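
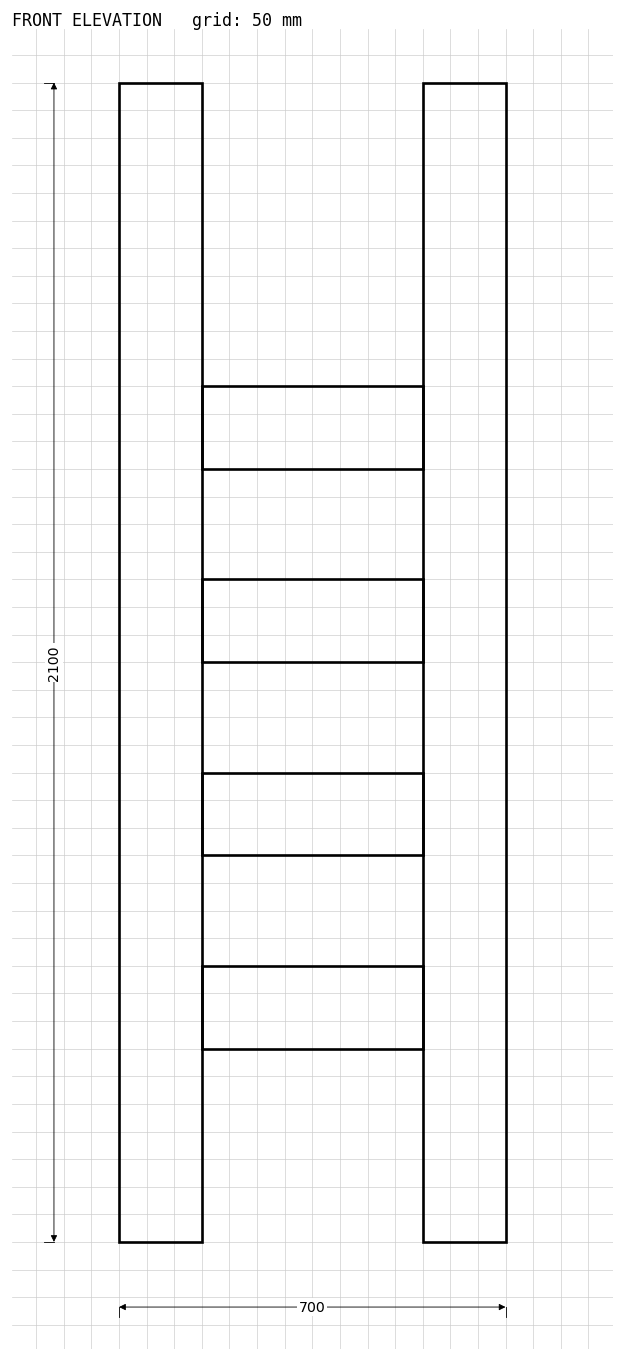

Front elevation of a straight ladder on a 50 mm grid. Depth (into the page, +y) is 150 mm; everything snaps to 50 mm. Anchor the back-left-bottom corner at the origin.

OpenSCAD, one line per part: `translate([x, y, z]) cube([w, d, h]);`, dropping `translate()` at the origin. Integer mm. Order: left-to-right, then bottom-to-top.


cube([150, 150, 2100]);
translate([150, 0, 350]) cube([400, 150, 150]);
translate([150, 0, 700]) cube([400, 150, 150]);
translate([150, 0, 1050]) cube([400, 150, 150]);
translate([150, 0, 1400]) cube([400, 150, 150]);
translate([550, 0, 0]) cube([150, 150, 2100]);


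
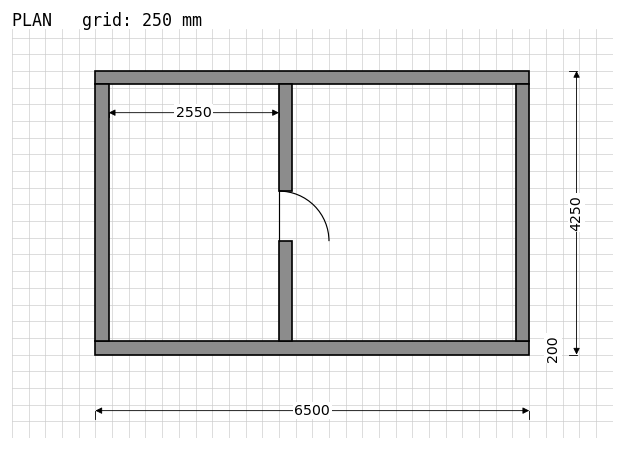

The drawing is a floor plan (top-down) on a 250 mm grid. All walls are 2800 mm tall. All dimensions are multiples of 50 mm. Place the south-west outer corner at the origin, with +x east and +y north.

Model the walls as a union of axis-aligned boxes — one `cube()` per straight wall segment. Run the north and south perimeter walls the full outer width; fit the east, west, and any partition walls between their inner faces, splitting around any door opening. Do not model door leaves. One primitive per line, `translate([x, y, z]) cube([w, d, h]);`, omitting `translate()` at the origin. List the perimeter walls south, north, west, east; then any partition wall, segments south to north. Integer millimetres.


cube([6500, 200, 2800]);
translate([0, 4050, 0]) cube([6500, 200, 2800]);
translate([0, 200, 0]) cube([200, 3850, 2800]);
translate([6300, 200, 0]) cube([200, 3850, 2800]);
translate([2750, 200, 0]) cube([200, 1500, 2800]);
translate([2750, 2450, 0]) cube([200, 1600, 2800]);


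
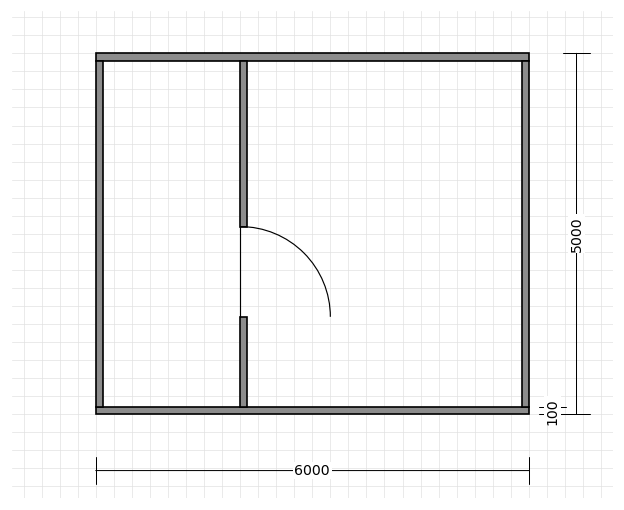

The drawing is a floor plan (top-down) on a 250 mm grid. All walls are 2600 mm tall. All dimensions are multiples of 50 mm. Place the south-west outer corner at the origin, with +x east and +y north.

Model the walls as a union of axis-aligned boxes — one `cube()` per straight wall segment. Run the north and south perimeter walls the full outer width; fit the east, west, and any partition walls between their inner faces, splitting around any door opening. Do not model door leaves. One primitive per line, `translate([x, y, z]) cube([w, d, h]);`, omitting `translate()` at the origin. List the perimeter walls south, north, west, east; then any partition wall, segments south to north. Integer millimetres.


cube([6000, 100, 2600]);
translate([0, 4900, 0]) cube([6000, 100, 2600]);
translate([0, 100, 0]) cube([100, 4800, 2600]);
translate([5900, 100, 0]) cube([100, 4800, 2600]);
translate([2000, 100, 0]) cube([100, 1250, 2600]);
translate([2000, 2600, 0]) cube([100, 2300, 2600]);


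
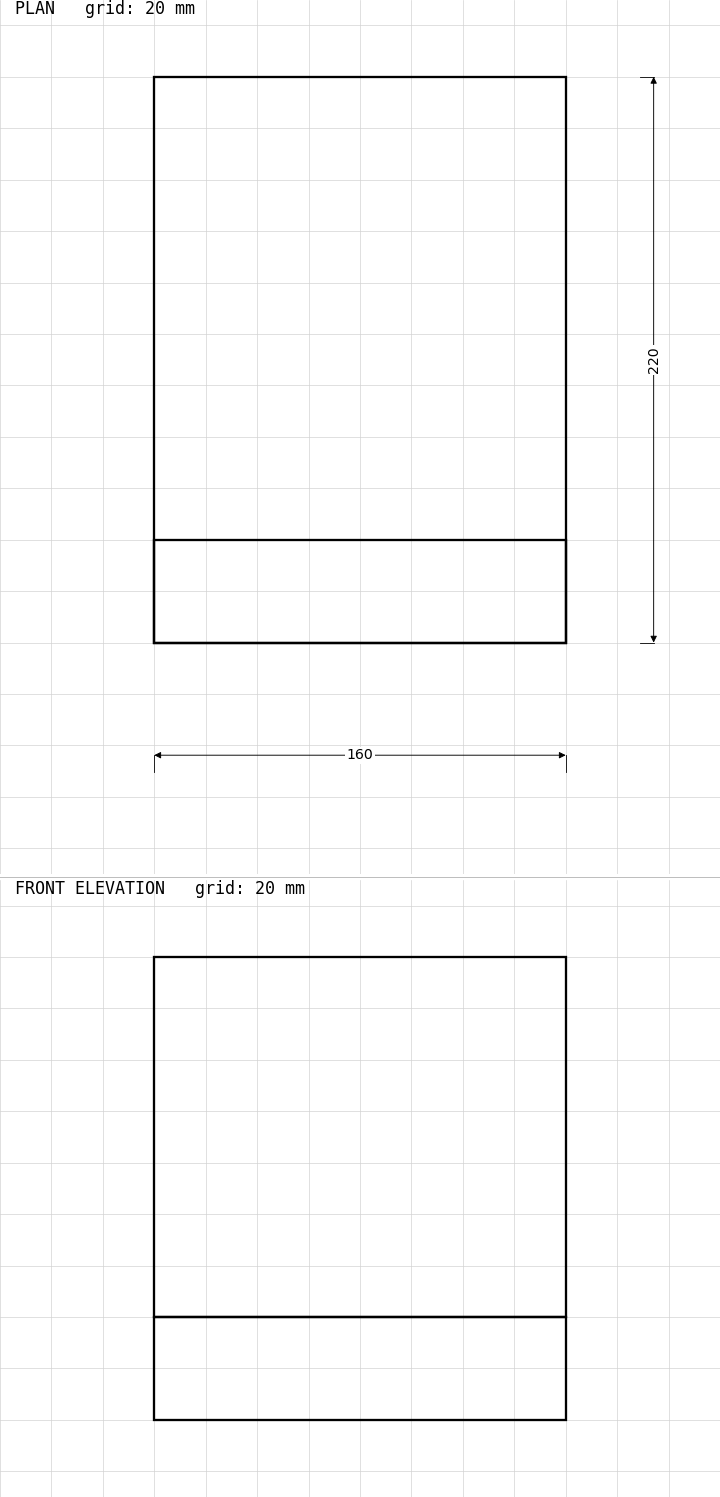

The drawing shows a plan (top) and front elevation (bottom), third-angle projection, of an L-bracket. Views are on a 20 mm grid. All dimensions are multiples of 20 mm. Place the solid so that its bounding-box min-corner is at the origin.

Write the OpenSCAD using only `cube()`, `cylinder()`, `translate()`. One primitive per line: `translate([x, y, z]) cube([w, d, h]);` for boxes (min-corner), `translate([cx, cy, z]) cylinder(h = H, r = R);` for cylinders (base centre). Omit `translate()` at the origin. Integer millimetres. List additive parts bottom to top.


cube([160, 220, 40]);
translate([0, 0, 40]) cube([160, 40, 140]);


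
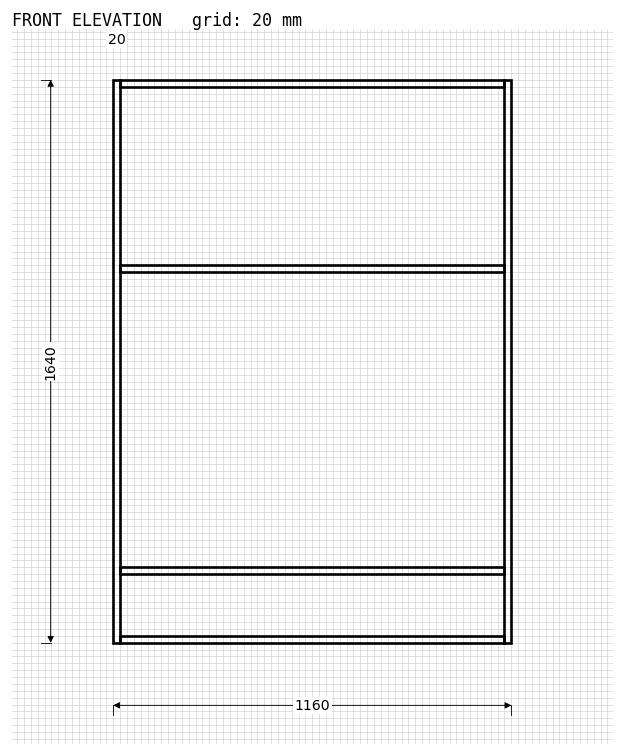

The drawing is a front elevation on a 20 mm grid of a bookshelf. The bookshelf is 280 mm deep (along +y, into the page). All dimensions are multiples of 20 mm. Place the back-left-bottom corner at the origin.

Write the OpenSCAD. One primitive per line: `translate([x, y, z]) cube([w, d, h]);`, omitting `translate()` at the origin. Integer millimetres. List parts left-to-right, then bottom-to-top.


cube([20, 280, 1640]);
translate([20, 0, 0]) cube([1120, 280, 20]);
translate([20, 0, 200]) cube([1120, 280, 20]);
translate([20, 0, 1080]) cube([1120, 280, 20]);
translate([20, 0, 1620]) cube([1120, 280, 20]);
translate([1140, 0, 0]) cube([20, 280, 1640]);


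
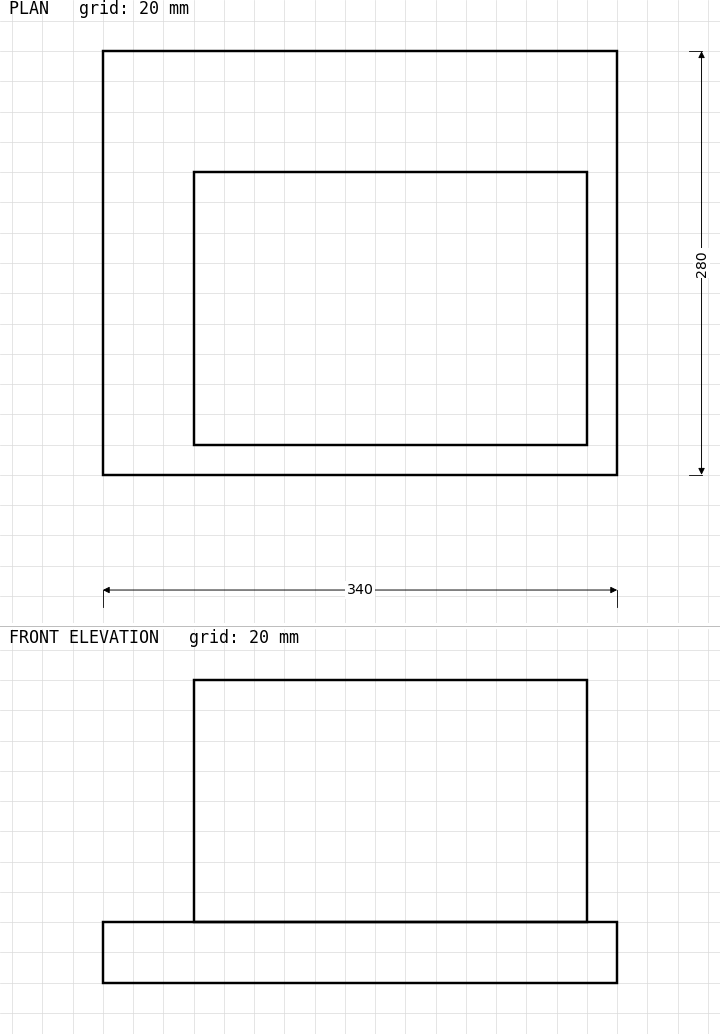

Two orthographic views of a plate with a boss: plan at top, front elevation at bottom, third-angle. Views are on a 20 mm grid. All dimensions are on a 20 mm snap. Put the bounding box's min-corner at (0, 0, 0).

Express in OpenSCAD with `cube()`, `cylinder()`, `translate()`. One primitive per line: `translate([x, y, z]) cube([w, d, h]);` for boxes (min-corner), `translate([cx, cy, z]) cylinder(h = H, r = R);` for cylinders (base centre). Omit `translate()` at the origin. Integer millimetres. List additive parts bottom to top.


cube([340, 280, 40]);
translate([60, 20, 40]) cube([260, 180, 160]);


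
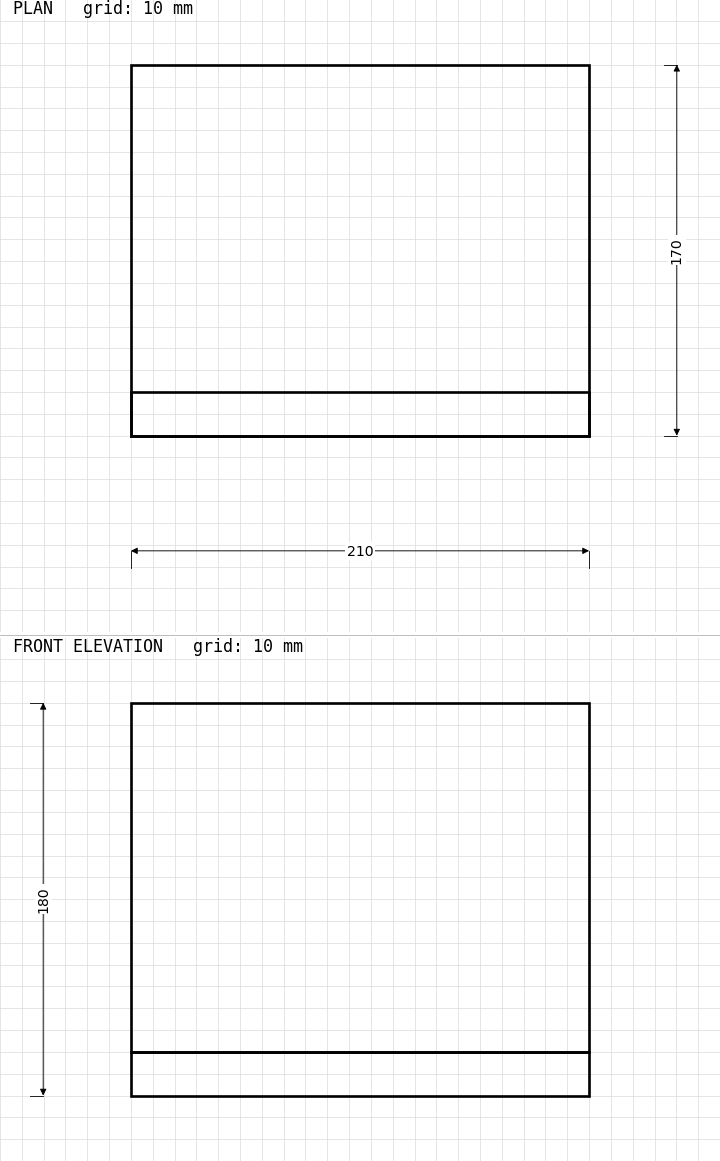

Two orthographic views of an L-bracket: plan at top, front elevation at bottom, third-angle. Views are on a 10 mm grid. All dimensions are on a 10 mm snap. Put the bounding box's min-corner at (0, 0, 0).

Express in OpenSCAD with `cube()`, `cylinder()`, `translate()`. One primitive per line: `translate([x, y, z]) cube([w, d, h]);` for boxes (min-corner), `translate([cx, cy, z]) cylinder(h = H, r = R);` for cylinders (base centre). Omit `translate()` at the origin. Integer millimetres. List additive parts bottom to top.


cube([210, 170, 20]);
translate([0, 0, 20]) cube([210, 20, 160]);


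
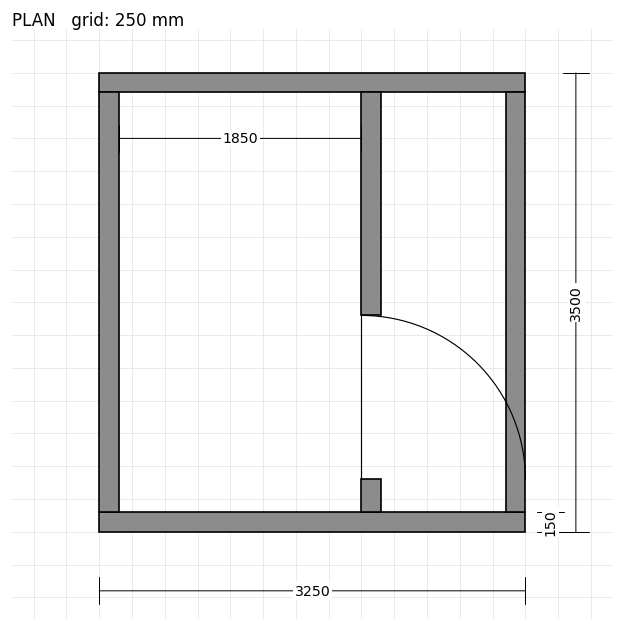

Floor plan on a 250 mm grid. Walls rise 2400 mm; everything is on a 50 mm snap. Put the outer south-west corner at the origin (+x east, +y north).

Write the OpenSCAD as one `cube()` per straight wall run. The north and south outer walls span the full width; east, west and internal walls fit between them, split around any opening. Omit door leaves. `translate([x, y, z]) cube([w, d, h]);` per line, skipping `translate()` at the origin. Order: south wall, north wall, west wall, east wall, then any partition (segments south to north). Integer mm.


cube([3250, 150, 2400]);
translate([0, 3350, 0]) cube([3250, 150, 2400]);
translate([0, 150, 0]) cube([150, 3200, 2400]);
translate([3100, 150, 0]) cube([150, 3200, 2400]);
translate([2000, 150, 0]) cube([150, 250, 2400]);
translate([2000, 1650, 0]) cube([150, 1700, 2400]);


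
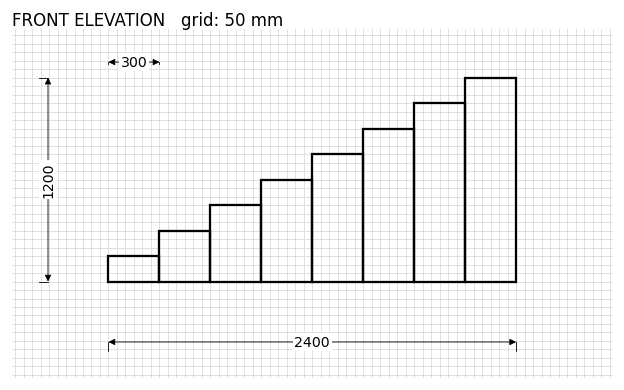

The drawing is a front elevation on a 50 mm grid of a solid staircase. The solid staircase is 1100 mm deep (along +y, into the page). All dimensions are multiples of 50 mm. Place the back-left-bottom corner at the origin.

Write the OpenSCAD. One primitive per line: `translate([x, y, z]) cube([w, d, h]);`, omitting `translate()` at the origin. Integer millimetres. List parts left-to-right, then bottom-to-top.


cube([300, 1100, 150]);
translate([300, 0, 0]) cube([300, 1100, 300]);
translate([600, 0, 0]) cube([300, 1100, 450]);
translate([900, 0, 0]) cube([300, 1100, 600]);
translate([1200, 0, 0]) cube([300, 1100, 750]);
translate([1500, 0, 0]) cube([300, 1100, 900]);
translate([1800, 0, 0]) cube([300, 1100, 1050]);
translate([2100, 0, 0]) cube([300, 1100, 1200]);


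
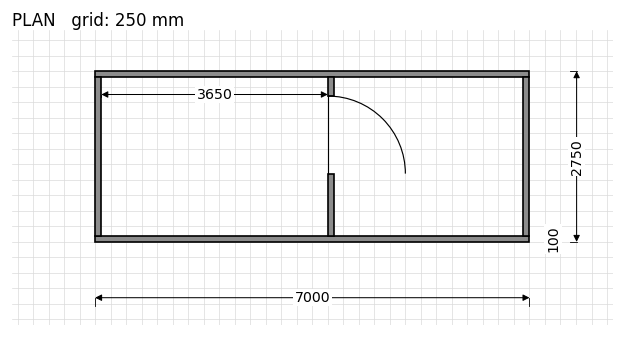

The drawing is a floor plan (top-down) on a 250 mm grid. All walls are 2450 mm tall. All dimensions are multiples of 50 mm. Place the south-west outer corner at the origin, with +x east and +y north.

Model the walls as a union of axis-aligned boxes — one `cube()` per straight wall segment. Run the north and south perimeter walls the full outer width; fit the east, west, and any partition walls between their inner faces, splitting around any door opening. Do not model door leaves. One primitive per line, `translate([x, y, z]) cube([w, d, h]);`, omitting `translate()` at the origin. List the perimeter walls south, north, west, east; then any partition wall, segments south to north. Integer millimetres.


cube([7000, 100, 2450]);
translate([0, 2650, 0]) cube([7000, 100, 2450]);
translate([0, 100, 0]) cube([100, 2550, 2450]);
translate([6900, 100, 0]) cube([100, 2550, 2450]);
translate([3750, 100, 0]) cube([100, 1000, 2450]);
translate([3750, 2350, 0]) cube([100, 300, 2450]);


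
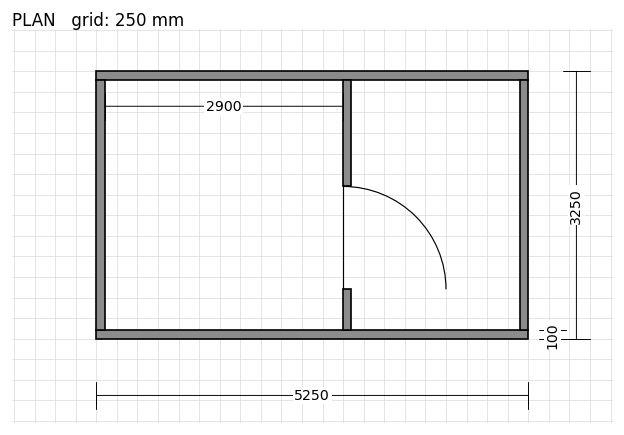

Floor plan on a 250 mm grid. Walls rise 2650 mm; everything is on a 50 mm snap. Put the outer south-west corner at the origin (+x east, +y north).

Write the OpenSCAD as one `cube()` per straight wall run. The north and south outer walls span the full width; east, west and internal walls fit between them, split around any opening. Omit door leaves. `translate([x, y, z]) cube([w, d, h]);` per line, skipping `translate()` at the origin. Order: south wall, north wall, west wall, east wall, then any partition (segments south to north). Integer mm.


cube([5250, 100, 2650]);
translate([0, 3150, 0]) cube([5250, 100, 2650]);
translate([0, 100, 0]) cube([100, 3050, 2650]);
translate([5150, 100, 0]) cube([100, 3050, 2650]);
translate([3000, 100, 0]) cube([100, 500, 2650]);
translate([3000, 1850, 0]) cube([100, 1300, 2650]);


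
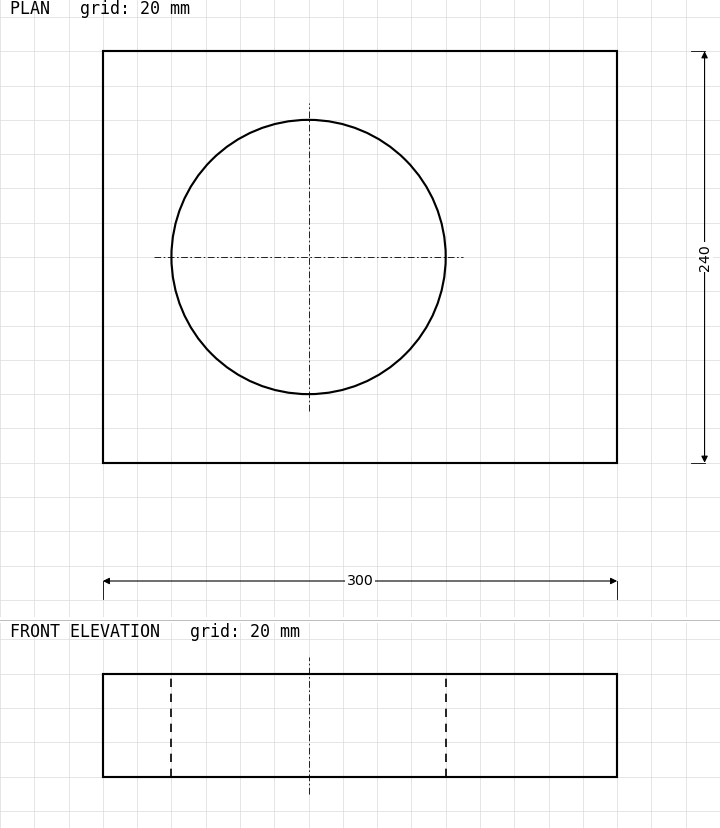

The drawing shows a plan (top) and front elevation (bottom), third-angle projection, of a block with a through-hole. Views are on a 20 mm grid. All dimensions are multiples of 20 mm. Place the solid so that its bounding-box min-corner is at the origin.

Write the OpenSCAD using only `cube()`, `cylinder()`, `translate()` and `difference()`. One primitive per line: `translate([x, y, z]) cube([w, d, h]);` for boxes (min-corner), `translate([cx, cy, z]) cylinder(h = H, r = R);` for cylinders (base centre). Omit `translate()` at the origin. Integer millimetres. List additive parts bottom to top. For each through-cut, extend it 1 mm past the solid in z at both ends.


difference() {
  cube([300, 240, 60]);
  translate([120, 120, -1]) cylinder(h = 62, r = 80);
}


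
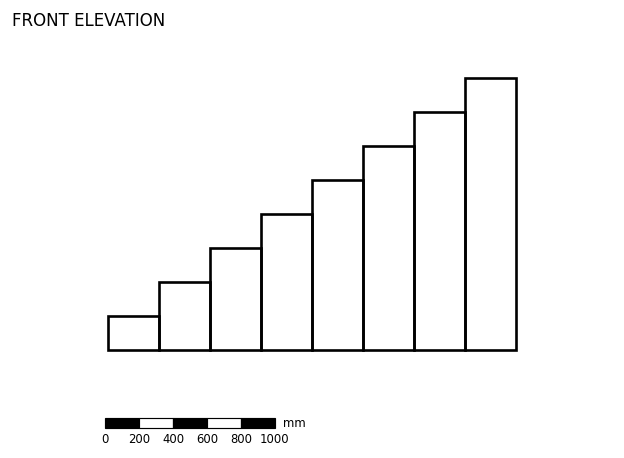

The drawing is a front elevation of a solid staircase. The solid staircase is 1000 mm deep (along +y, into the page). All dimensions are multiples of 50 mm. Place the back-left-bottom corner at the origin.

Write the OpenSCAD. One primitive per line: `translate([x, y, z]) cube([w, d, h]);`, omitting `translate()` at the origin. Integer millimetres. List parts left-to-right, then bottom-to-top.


cube([300, 1000, 200]);
translate([300, 0, 0]) cube([300, 1000, 400]);
translate([600, 0, 0]) cube([300, 1000, 600]);
translate([900, 0, 0]) cube([300, 1000, 800]);
translate([1200, 0, 0]) cube([300, 1000, 1000]);
translate([1500, 0, 0]) cube([300, 1000, 1200]);
translate([1800, 0, 0]) cube([300, 1000, 1400]);
translate([2100, 0, 0]) cube([300, 1000, 1600]);


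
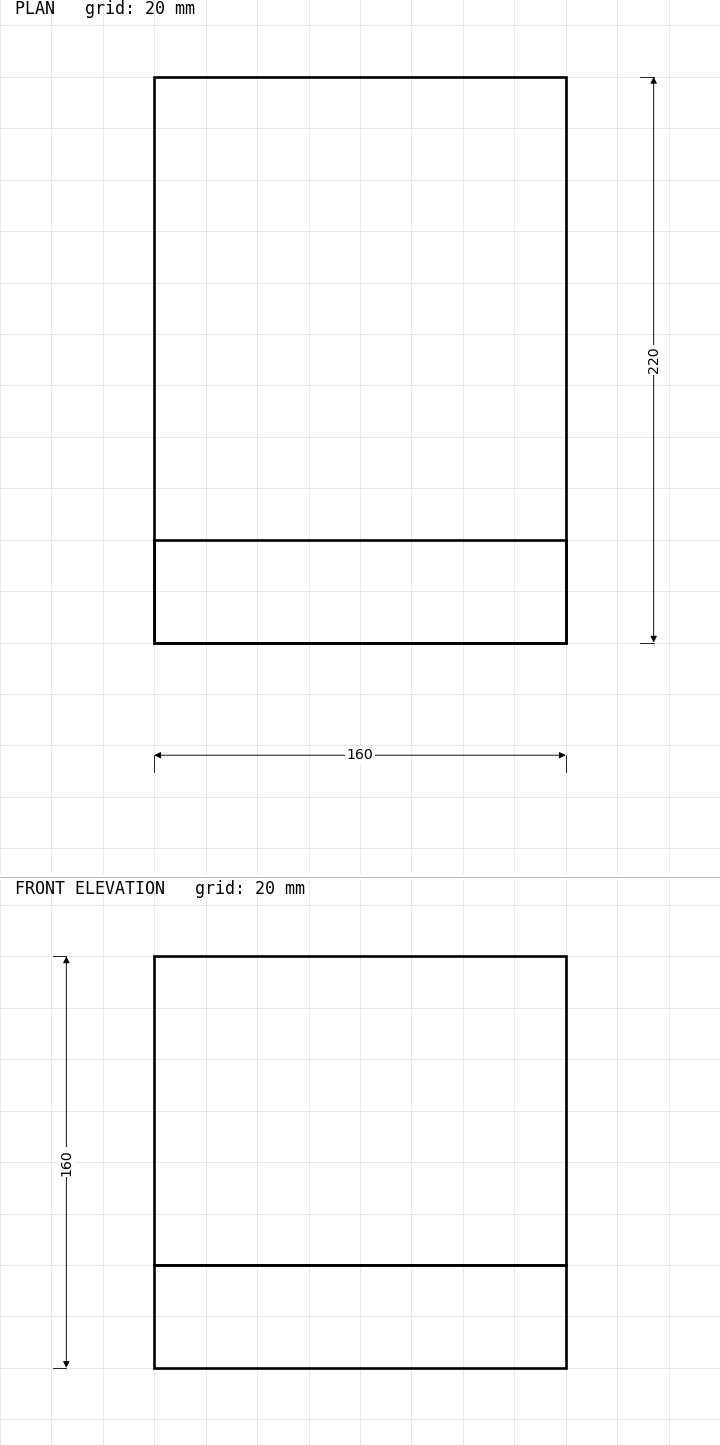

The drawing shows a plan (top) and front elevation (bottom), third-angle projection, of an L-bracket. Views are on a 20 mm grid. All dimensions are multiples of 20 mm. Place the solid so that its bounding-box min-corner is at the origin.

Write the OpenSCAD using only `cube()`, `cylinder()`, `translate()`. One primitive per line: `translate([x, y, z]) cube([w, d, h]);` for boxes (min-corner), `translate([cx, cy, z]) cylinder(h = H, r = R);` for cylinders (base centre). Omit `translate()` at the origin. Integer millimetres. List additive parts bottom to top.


cube([160, 220, 40]);
translate([0, 0, 40]) cube([160, 40, 120]);


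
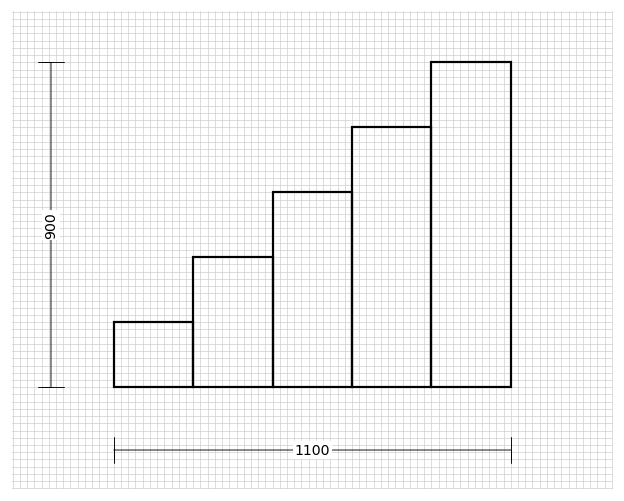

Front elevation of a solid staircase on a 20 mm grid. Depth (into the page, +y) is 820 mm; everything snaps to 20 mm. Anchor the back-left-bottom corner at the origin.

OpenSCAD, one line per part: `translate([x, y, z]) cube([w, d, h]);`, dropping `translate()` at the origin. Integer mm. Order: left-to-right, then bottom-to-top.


cube([220, 820, 180]);
translate([220, 0, 0]) cube([220, 820, 360]);
translate([440, 0, 0]) cube([220, 820, 540]);
translate([660, 0, 0]) cube([220, 820, 720]);
translate([880, 0, 0]) cube([220, 820, 900]);


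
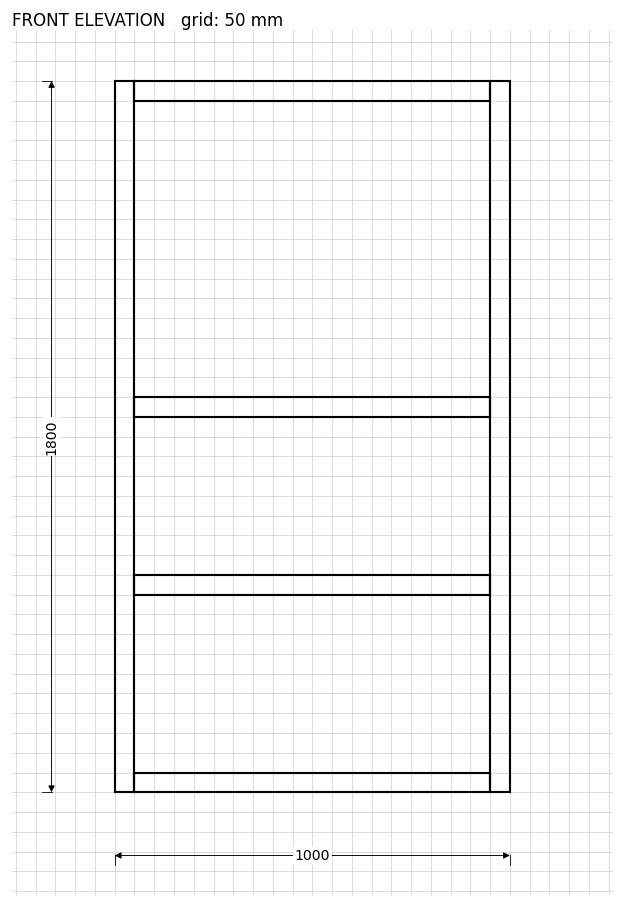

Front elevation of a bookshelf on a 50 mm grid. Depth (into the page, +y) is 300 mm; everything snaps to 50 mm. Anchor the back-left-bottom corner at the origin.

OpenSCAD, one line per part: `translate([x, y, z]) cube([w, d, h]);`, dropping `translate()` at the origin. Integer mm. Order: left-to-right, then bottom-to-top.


cube([50, 300, 1800]);
translate([50, 0, 0]) cube([900, 300, 50]);
translate([50, 0, 500]) cube([900, 300, 50]);
translate([50, 0, 950]) cube([900, 300, 50]);
translate([50, 0, 1750]) cube([900, 300, 50]);
translate([950, 0, 0]) cube([50, 300, 1800]);


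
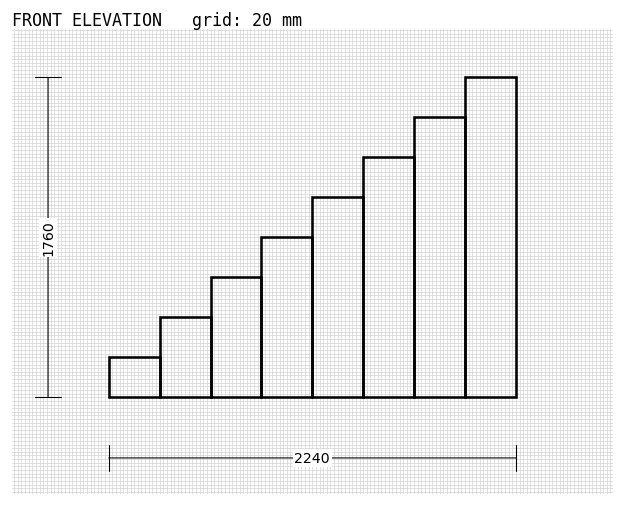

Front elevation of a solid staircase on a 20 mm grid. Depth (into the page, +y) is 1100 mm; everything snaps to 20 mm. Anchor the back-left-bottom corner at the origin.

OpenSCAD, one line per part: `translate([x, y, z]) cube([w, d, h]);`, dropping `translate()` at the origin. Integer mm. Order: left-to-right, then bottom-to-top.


cube([280, 1100, 220]);
translate([280, 0, 0]) cube([280, 1100, 440]);
translate([560, 0, 0]) cube([280, 1100, 660]);
translate([840, 0, 0]) cube([280, 1100, 880]);
translate([1120, 0, 0]) cube([280, 1100, 1100]);
translate([1400, 0, 0]) cube([280, 1100, 1320]);
translate([1680, 0, 0]) cube([280, 1100, 1540]);
translate([1960, 0, 0]) cube([280, 1100, 1760]);


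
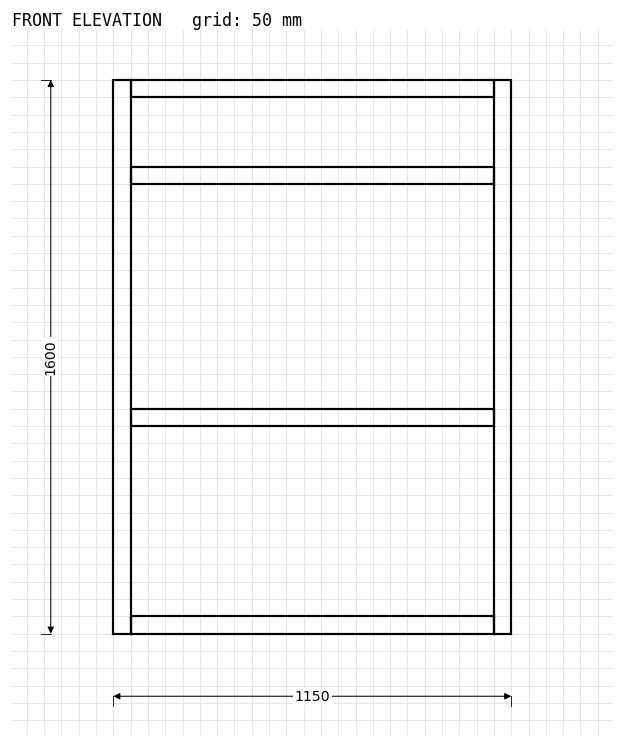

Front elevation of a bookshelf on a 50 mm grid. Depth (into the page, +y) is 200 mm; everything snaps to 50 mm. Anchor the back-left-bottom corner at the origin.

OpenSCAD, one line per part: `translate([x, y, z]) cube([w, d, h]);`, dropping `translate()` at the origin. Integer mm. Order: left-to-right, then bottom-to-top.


cube([50, 200, 1600]);
translate([50, 0, 0]) cube([1050, 200, 50]);
translate([50, 0, 600]) cube([1050, 200, 50]);
translate([50, 0, 1300]) cube([1050, 200, 50]);
translate([50, 0, 1550]) cube([1050, 200, 50]);
translate([1100, 0, 0]) cube([50, 200, 1600]);


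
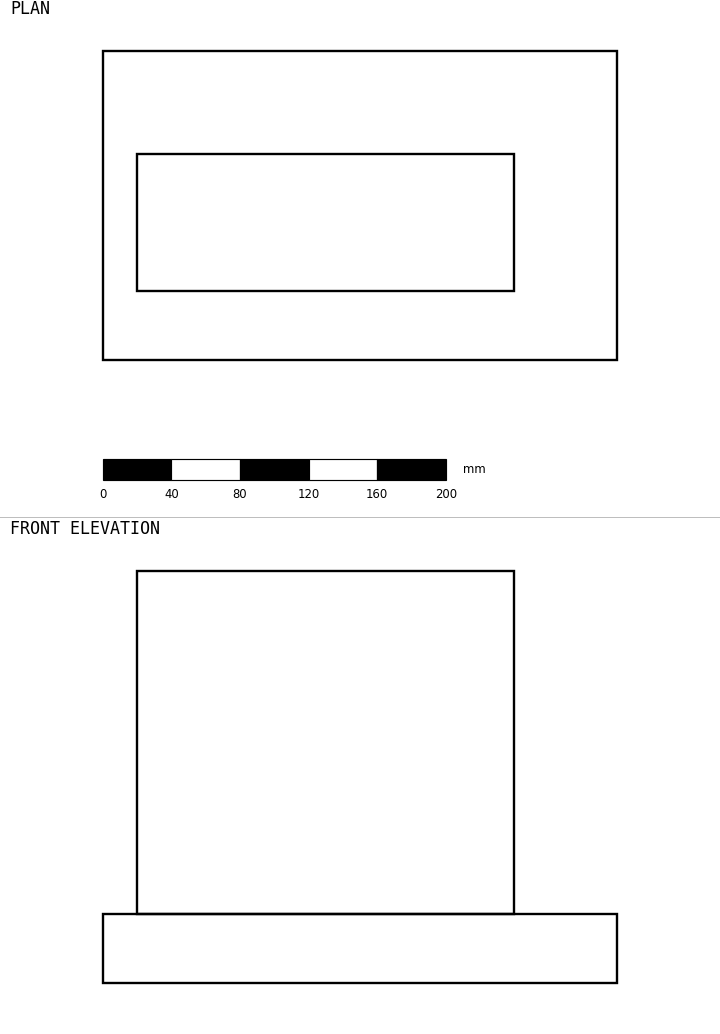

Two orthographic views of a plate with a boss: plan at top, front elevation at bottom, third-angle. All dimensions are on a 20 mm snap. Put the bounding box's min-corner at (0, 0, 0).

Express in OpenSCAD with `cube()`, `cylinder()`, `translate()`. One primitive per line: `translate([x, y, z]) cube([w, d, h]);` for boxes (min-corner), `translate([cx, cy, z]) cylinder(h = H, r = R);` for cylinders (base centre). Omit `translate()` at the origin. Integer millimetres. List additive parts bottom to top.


cube([300, 180, 40]);
translate([20, 40, 40]) cube([220, 80, 200]);


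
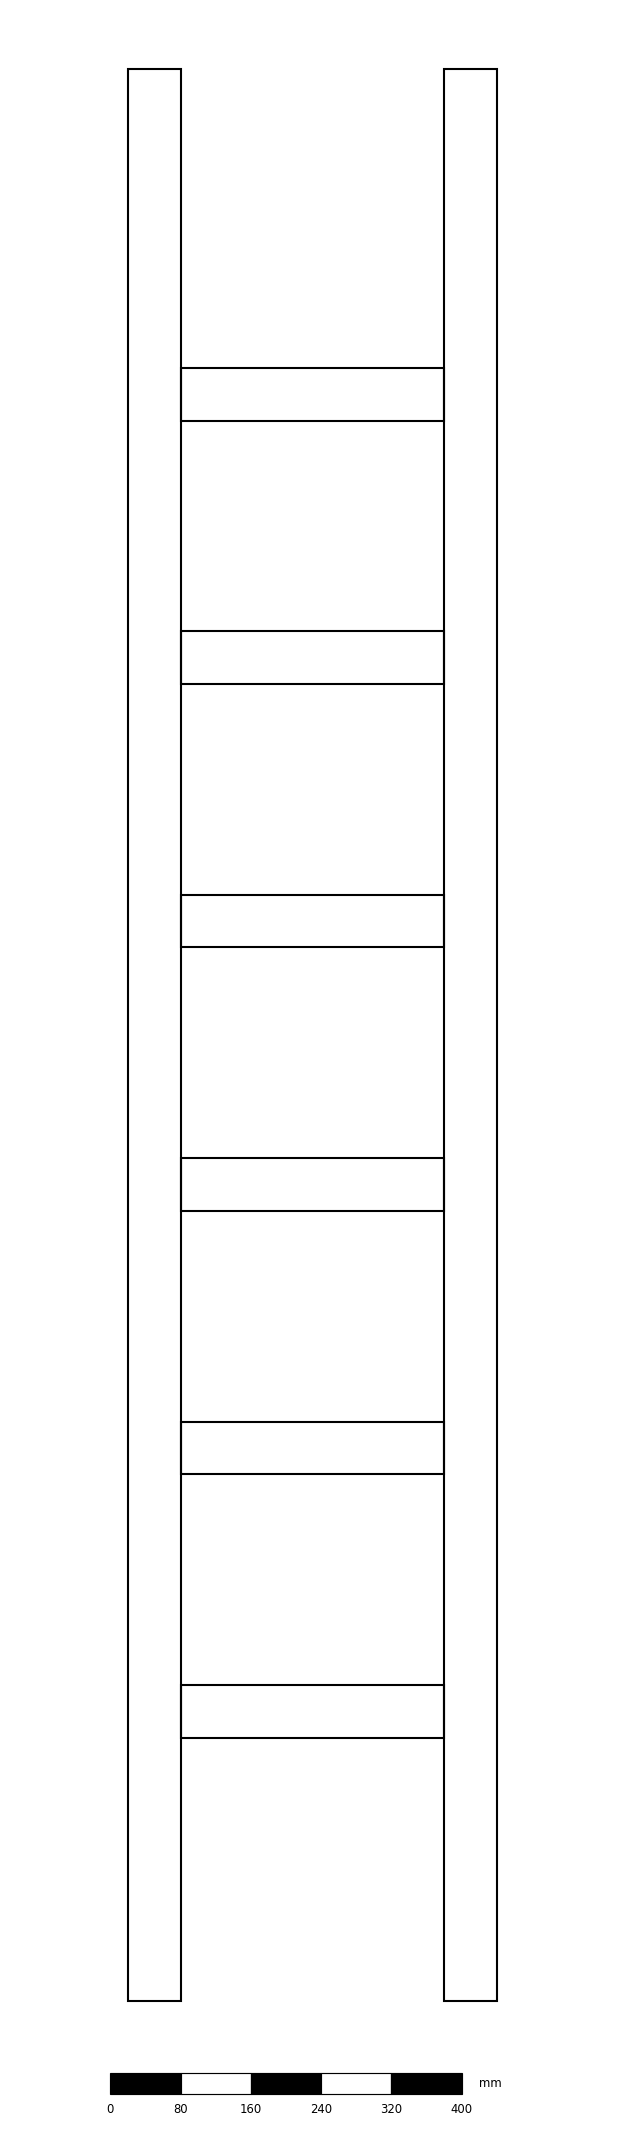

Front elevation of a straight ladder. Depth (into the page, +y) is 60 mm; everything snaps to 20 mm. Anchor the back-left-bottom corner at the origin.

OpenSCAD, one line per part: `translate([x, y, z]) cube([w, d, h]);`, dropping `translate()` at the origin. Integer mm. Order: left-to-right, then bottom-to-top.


cube([60, 60, 2200]);
translate([60, 0, 300]) cube([300, 60, 60]);
translate([60, 0, 600]) cube([300, 60, 60]);
translate([60, 0, 900]) cube([300, 60, 60]);
translate([60, 0, 1200]) cube([300, 60, 60]);
translate([60, 0, 1500]) cube([300, 60, 60]);
translate([60, 0, 1800]) cube([300, 60, 60]);
translate([360, 0, 0]) cube([60, 60, 2200]);


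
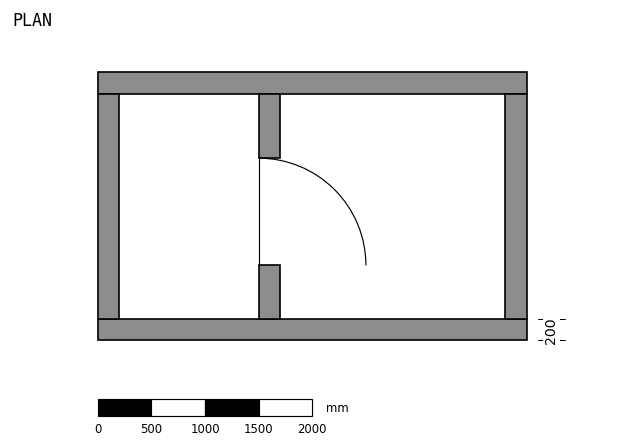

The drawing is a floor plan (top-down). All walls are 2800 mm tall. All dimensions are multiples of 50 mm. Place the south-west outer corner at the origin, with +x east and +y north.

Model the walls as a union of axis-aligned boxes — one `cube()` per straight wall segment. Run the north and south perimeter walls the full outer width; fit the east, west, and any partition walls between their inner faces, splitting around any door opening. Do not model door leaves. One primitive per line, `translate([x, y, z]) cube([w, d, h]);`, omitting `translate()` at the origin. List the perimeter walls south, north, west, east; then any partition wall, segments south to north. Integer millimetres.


cube([4000, 200, 2800]);
translate([0, 2300, 0]) cube([4000, 200, 2800]);
translate([0, 200, 0]) cube([200, 2100, 2800]);
translate([3800, 200, 0]) cube([200, 2100, 2800]);
translate([1500, 200, 0]) cube([200, 500, 2800]);
translate([1500, 1700, 0]) cube([200, 600, 2800]);


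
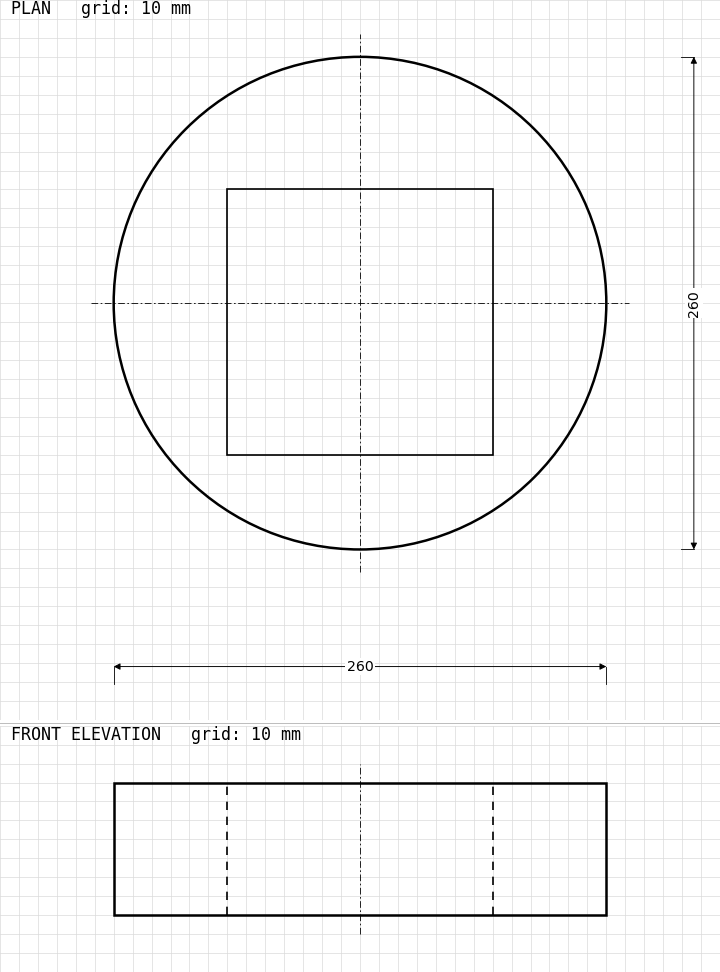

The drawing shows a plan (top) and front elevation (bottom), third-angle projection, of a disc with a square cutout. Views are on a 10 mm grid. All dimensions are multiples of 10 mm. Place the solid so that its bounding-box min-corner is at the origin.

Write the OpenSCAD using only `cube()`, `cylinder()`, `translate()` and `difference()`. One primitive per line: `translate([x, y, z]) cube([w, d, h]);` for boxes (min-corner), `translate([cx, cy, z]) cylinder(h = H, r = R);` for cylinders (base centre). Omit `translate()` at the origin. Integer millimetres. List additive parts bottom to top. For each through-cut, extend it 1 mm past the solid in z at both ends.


difference() {
  translate([130, 130, 0]) cylinder(h = 70, r = 130);
  translate([60, 50, -1]) cube([140, 140, 72]);
}


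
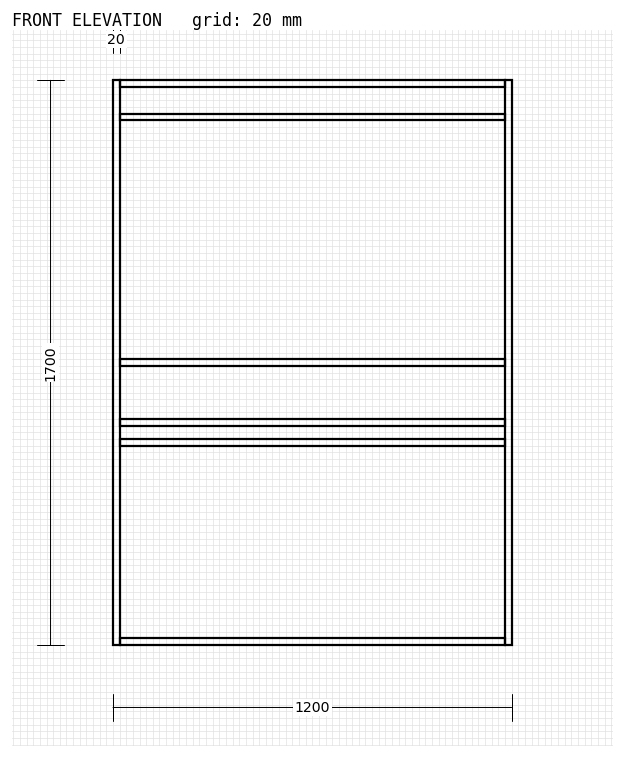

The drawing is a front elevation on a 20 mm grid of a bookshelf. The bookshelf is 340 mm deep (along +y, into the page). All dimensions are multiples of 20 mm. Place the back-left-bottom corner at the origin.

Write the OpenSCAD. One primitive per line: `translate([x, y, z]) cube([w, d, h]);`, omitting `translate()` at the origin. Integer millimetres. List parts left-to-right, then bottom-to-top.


cube([20, 340, 1700]);
translate([20, 0, 0]) cube([1160, 340, 20]);
translate([20, 0, 600]) cube([1160, 340, 20]);
translate([20, 0, 660]) cube([1160, 340, 20]);
translate([20, 0, 840]) cube([1160, 340, 20]);
translate([20, 0, 1580]) cube([1160, 340, 20]);
translate([20, 0, 1680]) cube([1160, 340, 20]);
translate([1180, 0, 0]) cube([20, 340, 1700]);


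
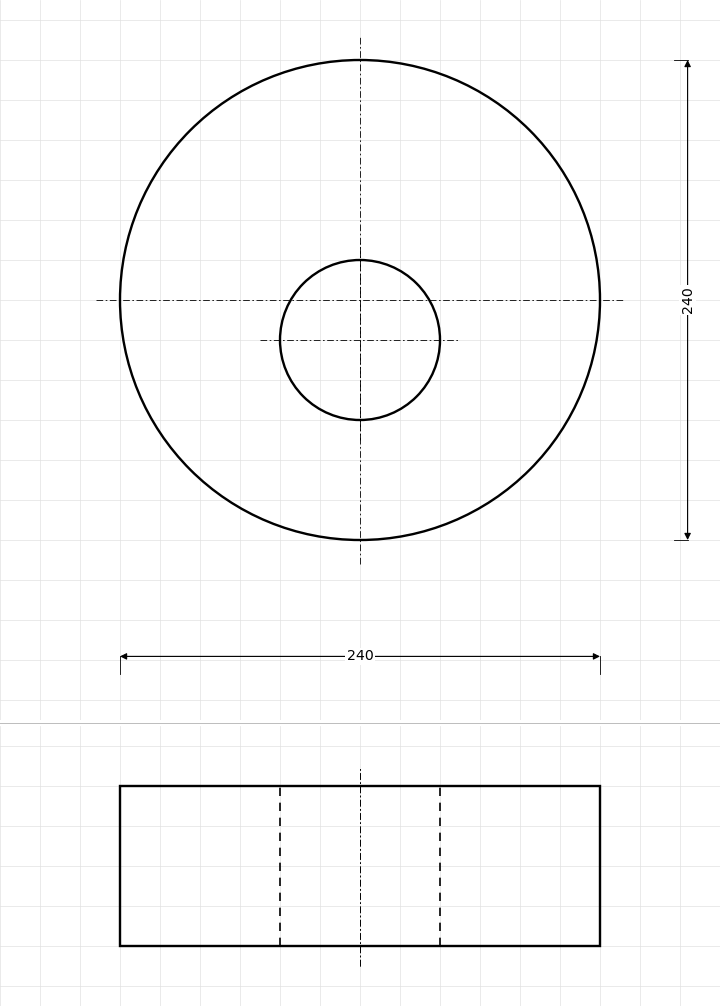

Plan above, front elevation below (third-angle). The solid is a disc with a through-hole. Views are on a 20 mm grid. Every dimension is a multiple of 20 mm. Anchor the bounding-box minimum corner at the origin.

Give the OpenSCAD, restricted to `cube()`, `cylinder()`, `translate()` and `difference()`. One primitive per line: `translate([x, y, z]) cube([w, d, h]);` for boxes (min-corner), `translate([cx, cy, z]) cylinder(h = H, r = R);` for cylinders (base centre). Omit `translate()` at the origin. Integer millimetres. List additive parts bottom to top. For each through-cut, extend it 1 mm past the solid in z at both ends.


difference() {
  translate([120, 120, 0]) cylinder(h = 80, r = 120);
  translate([120, 100, -1]) cylinder(h = 82, r = 40);
}


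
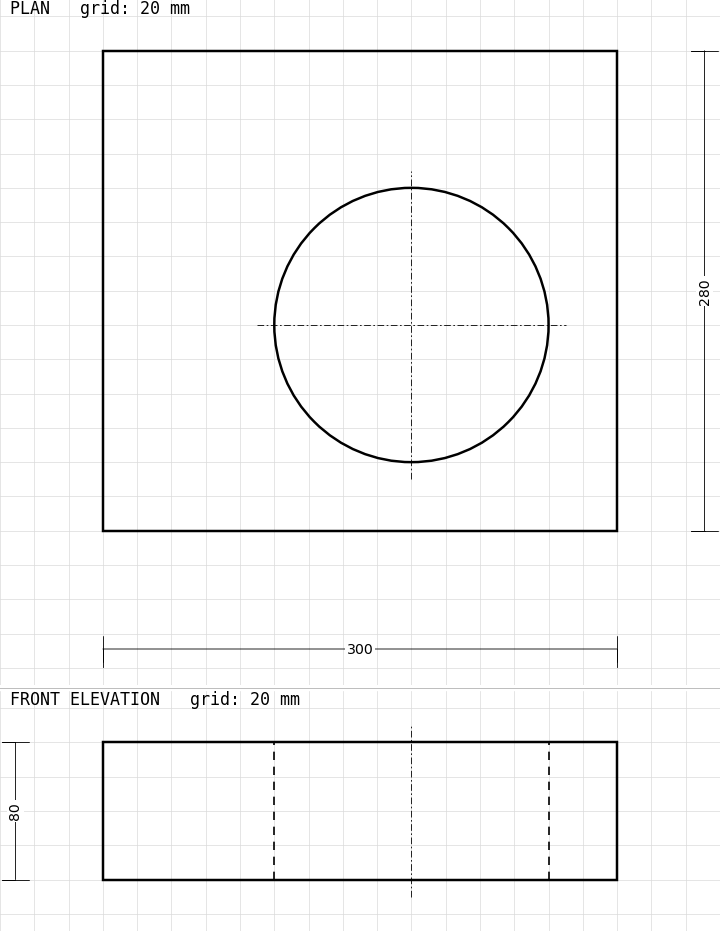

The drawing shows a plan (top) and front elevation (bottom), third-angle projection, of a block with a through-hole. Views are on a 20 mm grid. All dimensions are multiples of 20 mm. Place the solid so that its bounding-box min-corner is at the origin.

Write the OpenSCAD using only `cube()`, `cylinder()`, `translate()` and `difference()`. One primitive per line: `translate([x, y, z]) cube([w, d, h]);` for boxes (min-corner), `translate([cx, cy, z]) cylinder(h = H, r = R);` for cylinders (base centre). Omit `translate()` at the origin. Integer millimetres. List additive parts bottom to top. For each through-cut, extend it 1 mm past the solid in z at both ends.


difference() {
  cube([300, 280, 80]);
  translate([180, 120, -1]) cylinder(h = 82, r = 80);
}


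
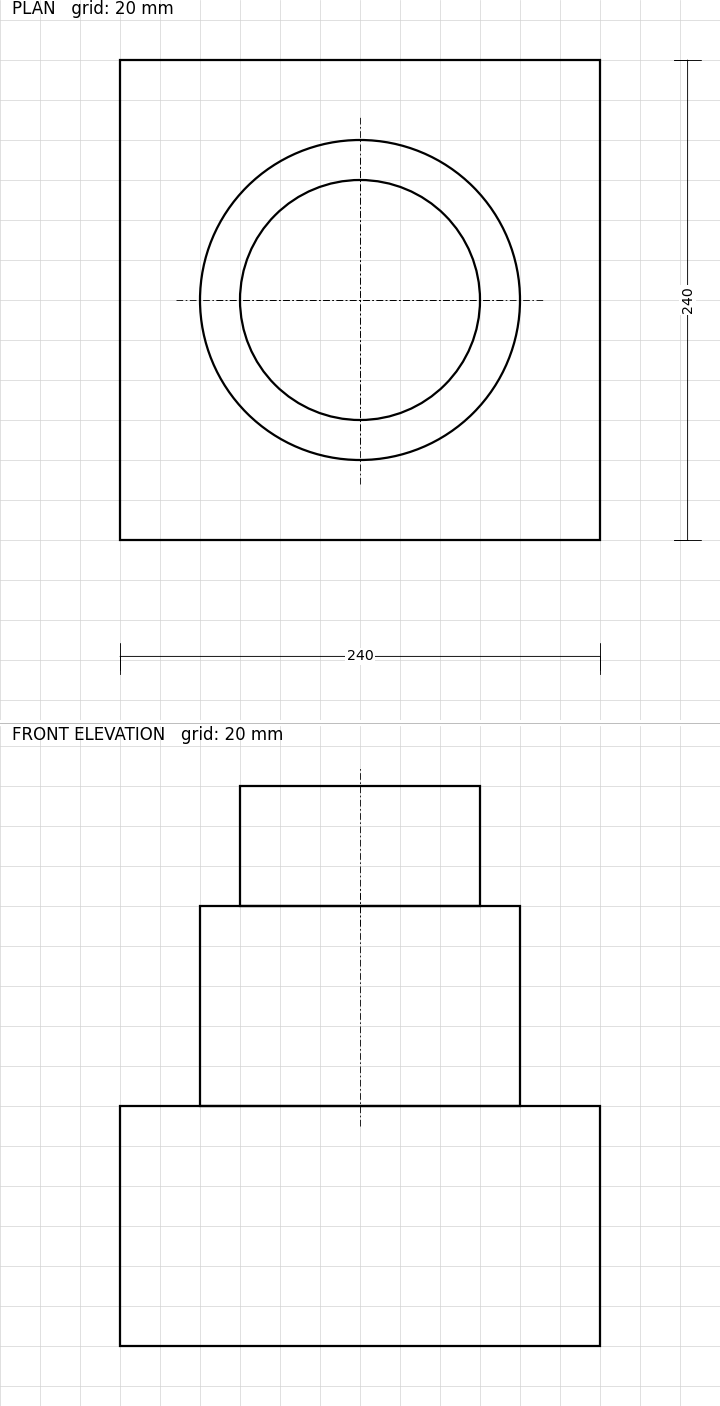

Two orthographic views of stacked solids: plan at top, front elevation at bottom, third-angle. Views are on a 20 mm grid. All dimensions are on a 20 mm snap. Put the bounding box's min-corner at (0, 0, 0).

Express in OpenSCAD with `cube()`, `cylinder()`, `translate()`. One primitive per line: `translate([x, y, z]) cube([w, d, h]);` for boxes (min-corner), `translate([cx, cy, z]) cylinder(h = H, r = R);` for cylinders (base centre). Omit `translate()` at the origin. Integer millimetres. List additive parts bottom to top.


cube([240, 240, 120]);
translate([120, 120, 120]) cylinder(h = 100, r = 80);
translate([120, 120, 220]) cylinder(h = 60, r = 60);


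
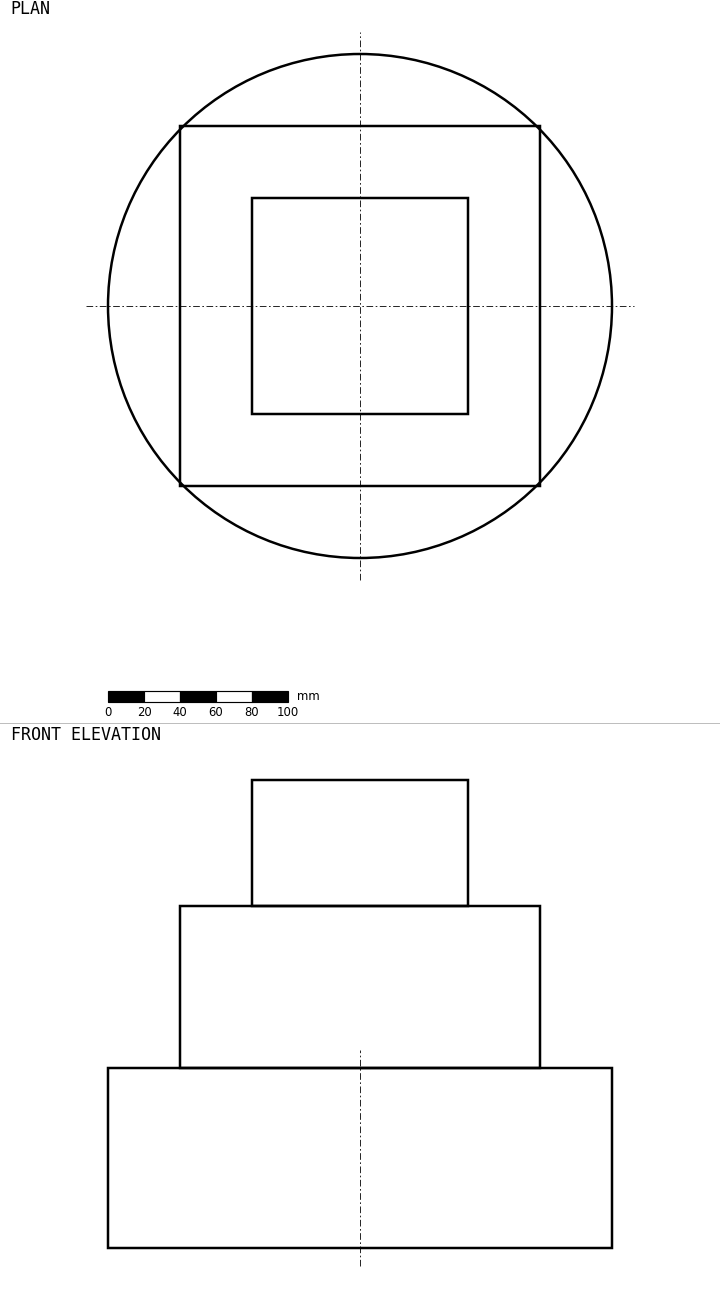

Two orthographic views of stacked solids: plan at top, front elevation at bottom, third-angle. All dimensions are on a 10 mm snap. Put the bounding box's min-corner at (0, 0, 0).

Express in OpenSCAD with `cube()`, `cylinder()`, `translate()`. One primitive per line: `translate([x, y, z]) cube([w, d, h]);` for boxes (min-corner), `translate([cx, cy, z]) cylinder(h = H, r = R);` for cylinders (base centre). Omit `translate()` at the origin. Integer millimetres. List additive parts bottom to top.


translate([140, 140, 0]) cylinder(h = 100, r = 140);
translate([40, 40, 100]) cube([200, 200, 90]);
translate([80, 80, 190]) cube([120, 120, 70]);


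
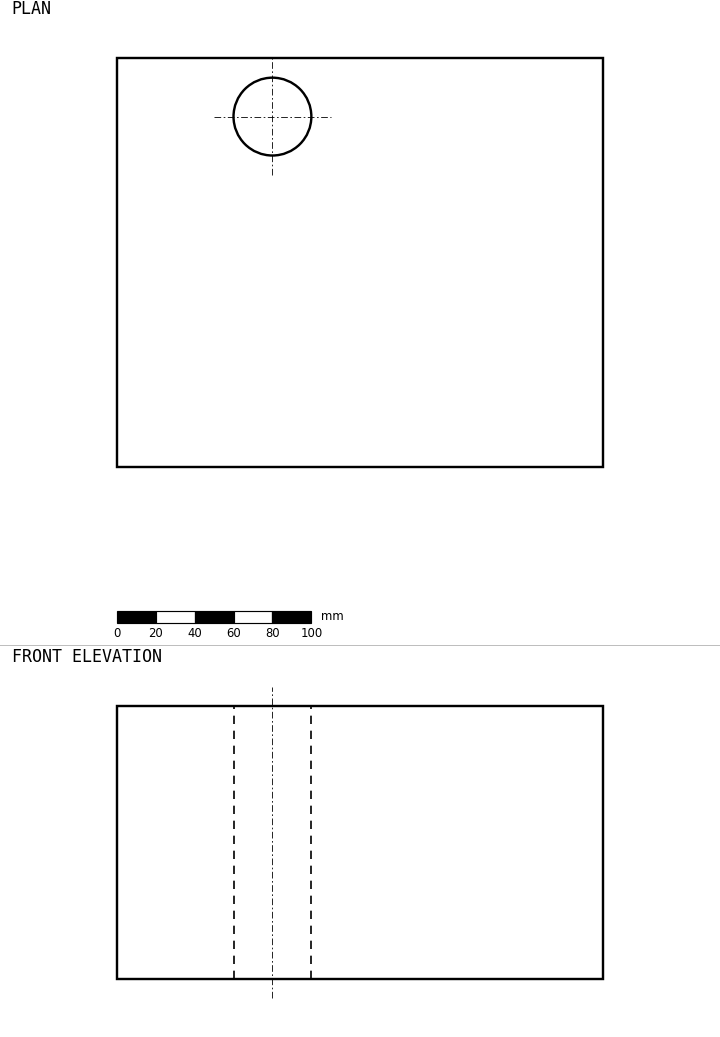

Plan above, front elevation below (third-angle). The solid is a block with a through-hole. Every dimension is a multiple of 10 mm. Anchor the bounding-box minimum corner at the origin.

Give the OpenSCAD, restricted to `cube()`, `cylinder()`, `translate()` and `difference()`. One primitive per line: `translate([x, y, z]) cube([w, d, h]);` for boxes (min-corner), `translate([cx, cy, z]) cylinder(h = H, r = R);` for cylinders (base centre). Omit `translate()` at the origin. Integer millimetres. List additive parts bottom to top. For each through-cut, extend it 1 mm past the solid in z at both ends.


difference() {
  cube([250, 210, 140]);
  translate([80, 180, -1]) cylinder(h = 142, r = 20);
}


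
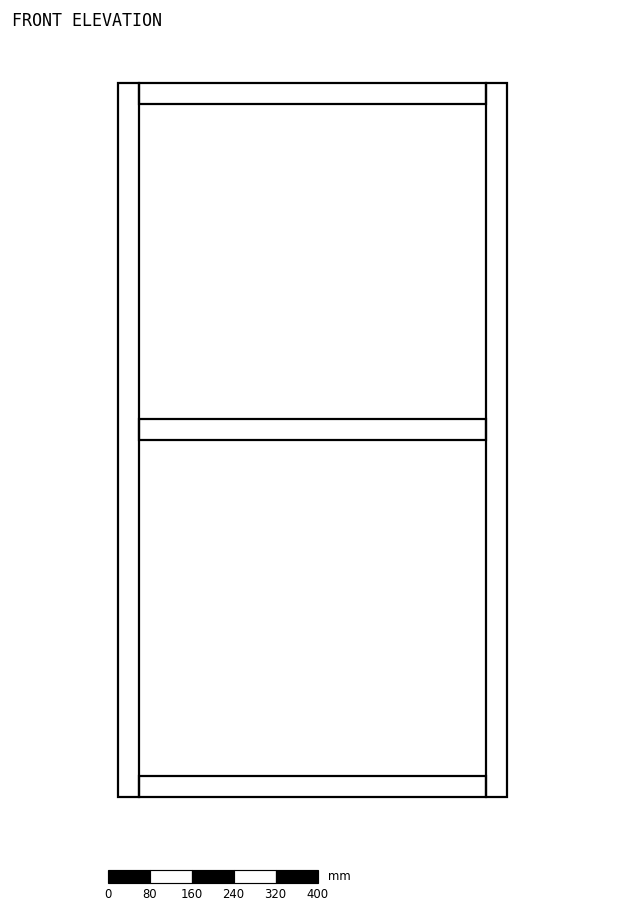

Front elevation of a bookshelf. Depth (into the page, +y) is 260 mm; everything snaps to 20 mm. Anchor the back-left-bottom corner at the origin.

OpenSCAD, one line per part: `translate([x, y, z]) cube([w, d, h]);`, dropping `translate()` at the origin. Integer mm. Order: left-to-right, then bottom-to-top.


cube([40, 260, 1360]);
translate([40, 0, 0]) cube([660, 260, 40]);
translate([40, 0, 680]) cube([660, 260, 40]);
translate([40, 0, 1320]) cube([660, 260, 40]);
translate([700, 0, 0]) cube([40, 260, 1360]);


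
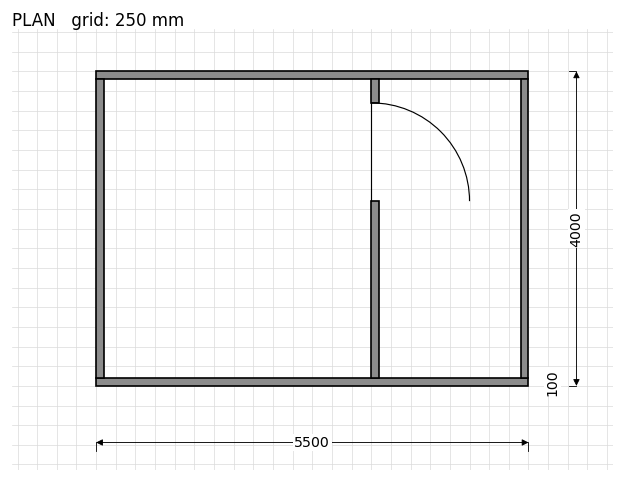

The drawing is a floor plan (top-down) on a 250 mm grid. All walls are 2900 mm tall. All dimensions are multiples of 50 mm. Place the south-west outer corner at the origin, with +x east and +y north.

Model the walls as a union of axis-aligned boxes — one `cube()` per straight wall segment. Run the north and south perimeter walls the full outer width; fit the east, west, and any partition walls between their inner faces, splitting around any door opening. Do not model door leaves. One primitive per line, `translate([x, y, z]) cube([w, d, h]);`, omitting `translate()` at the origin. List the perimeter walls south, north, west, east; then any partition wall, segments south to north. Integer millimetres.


cube([5500, 100, 2900]);
translate([0, 3900, 0]) cube([5500, 100, 2900]);
translate([0, 100, 0]) cube([100, 3800, 2900]);
translate([5400, 100, 0]) cube([100, 3800, 2900]);
translate([3500, 100, 0]) cube([100, 2250, 2900]);
translate([3500, 3600, 0]) cube([100, 300, 2900]);


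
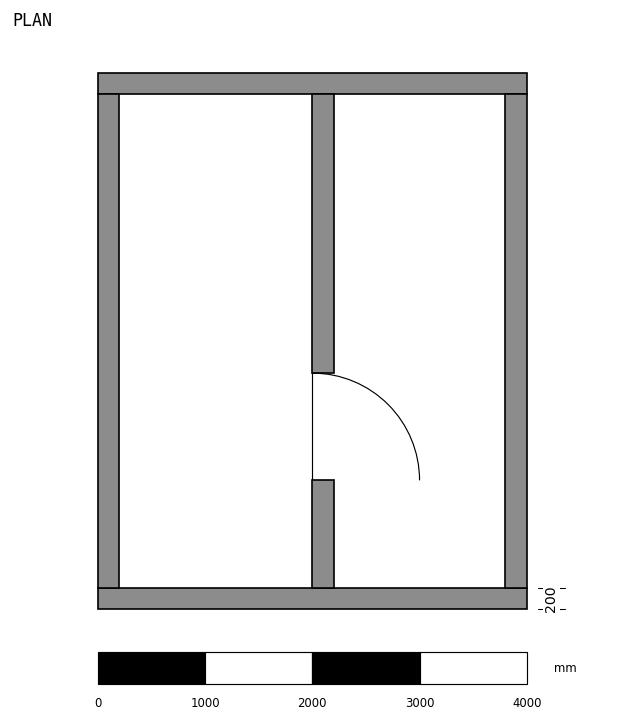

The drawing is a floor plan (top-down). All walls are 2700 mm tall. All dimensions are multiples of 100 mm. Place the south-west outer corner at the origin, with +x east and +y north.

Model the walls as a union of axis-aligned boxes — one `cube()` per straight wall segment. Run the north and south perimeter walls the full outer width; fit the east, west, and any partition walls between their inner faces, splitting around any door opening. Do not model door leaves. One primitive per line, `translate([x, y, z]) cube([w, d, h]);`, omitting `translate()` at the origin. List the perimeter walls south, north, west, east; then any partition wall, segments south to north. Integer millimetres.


cube([4000, 200, 2700]);
translate([0, 4800, 0]) cube([4000, 200, 2700]);
translate([0, 200, 0]) cube([200, 4600, 2700]);
translate([3800, 200, 0]) cube([200, 4600, 2700]);
translate([2000, 200, 0]) cube([200, 1000, 2700]);
translate([2000, 2200, 0]) cube([200, 2600, 2700]);


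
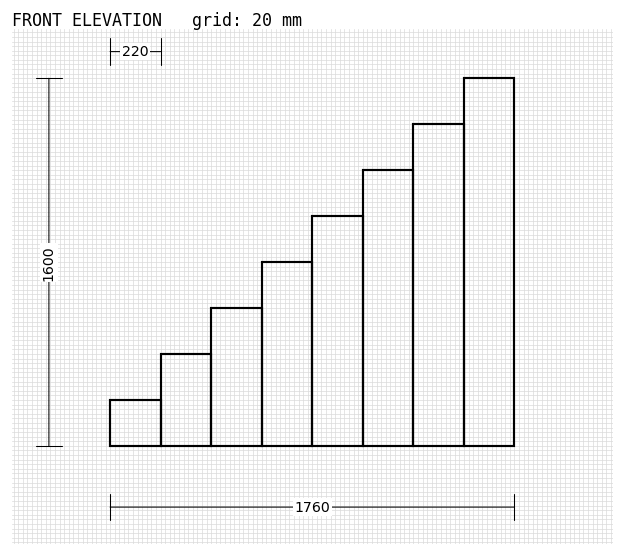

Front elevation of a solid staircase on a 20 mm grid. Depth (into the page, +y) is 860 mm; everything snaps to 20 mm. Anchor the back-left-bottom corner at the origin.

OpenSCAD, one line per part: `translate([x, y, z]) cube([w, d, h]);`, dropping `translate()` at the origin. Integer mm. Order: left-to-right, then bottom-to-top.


cube([220, 860, 200]);
translate([220, 0, 0]) cube([220, 860, 400]);
translate([440, 0, 0]) cube([220, 860, 600]);
translate([660, 0, 0]) cube([220, 860, 800]);
translate([880, 0, 0]) cube([220, 860, 1000]);
translate([1100, 0, 0]) cube([220, 860, 1200]);
translate([1320, 0, 0]) cube([220, 860, 1400]);
translate([1540, 0, 0]) cube([220, 860, 1600]);


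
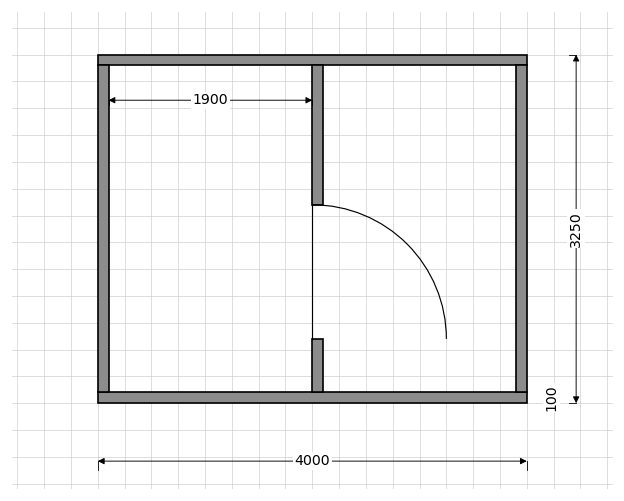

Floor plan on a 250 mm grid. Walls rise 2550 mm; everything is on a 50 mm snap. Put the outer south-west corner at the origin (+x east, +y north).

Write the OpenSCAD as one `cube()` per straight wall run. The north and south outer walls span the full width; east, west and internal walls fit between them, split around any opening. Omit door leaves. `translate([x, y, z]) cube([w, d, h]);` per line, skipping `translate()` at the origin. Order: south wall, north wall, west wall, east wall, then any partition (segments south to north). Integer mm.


cube([4000, 100, 2550]);
translate([0, 3150, 0]) cube([4000, 100, 2550]);
translate([0, 100, 0]) cube([100, 3050, 2550]);
translate([3900, 100, 0]) cube([100, 3050, 2550]);
translate([2000, 100, 0]) cube([100, 500, 2550]);
translate([2000, 1850, 0]) cube([100, 1300, 2550]);


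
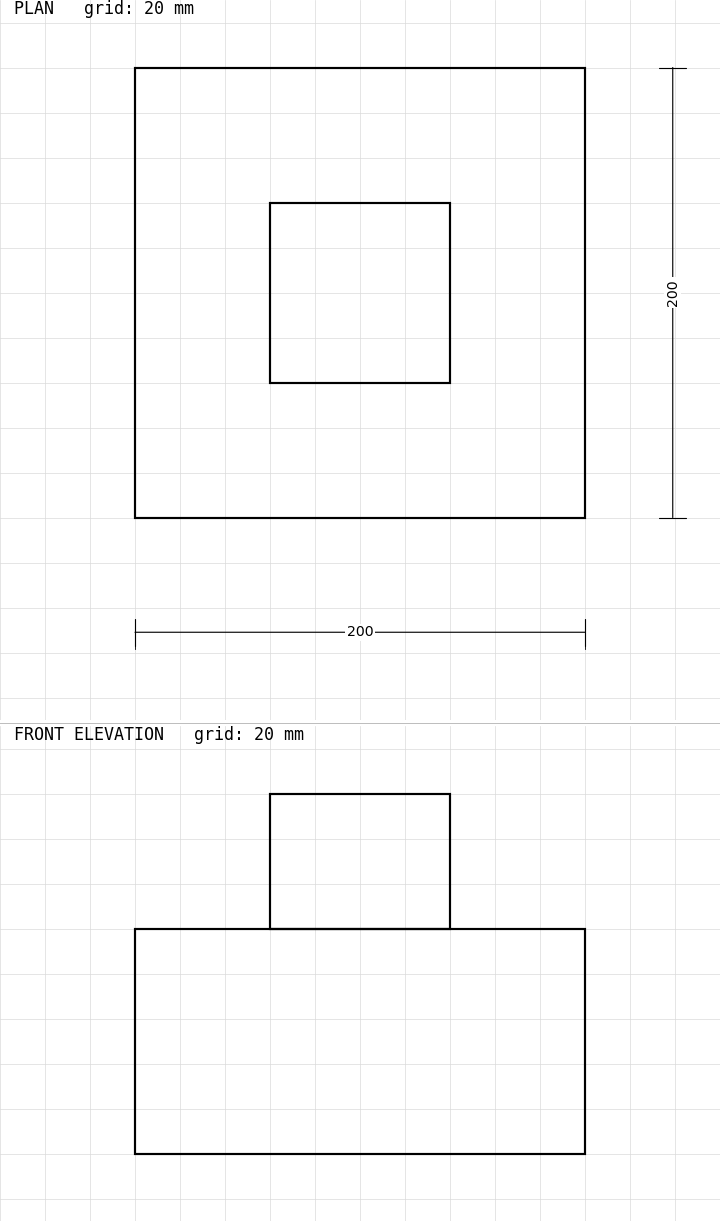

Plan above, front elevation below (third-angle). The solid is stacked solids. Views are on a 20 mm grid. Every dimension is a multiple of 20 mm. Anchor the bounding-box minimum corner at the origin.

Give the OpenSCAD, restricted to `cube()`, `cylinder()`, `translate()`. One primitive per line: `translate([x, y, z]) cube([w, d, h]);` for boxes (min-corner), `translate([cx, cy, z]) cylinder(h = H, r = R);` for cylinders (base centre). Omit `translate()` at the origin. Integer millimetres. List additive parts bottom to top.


cube([200, 200, 100]);
translate([60, 60, 100]) cube([80, 80, 60]);


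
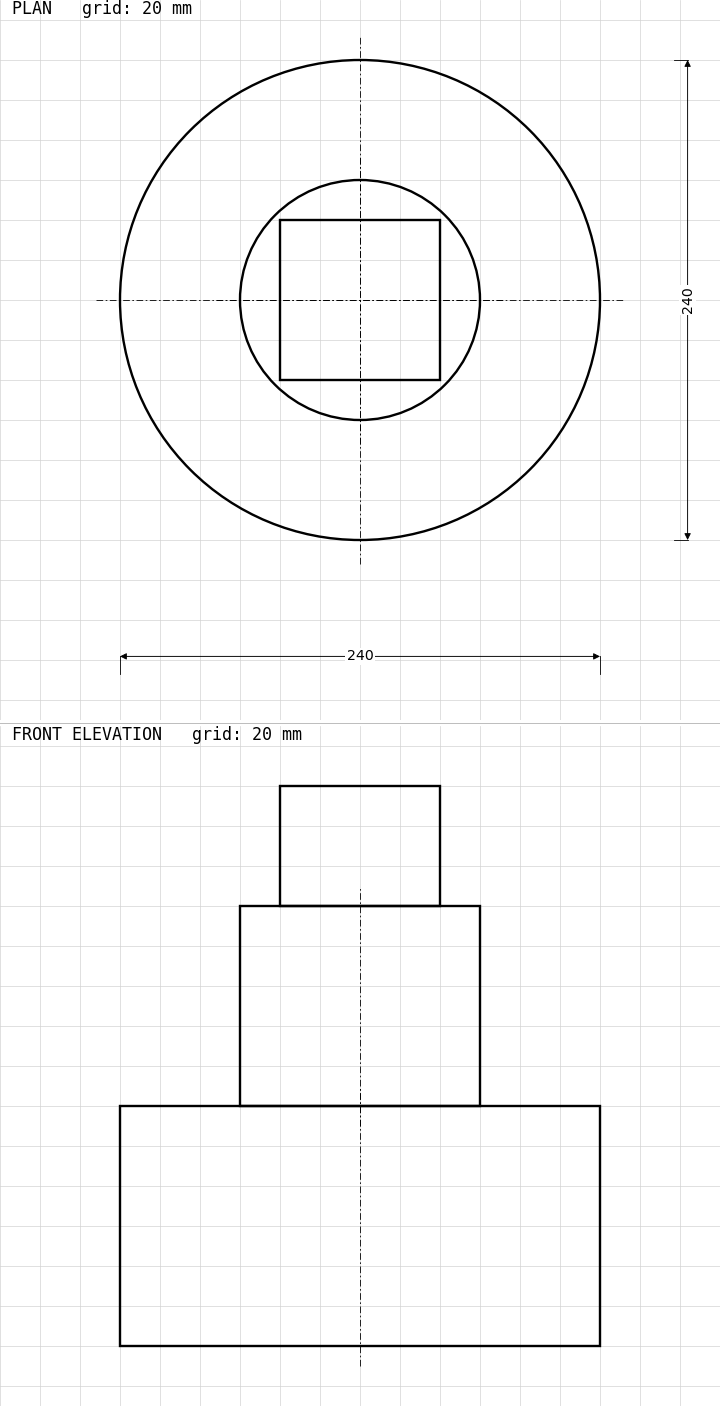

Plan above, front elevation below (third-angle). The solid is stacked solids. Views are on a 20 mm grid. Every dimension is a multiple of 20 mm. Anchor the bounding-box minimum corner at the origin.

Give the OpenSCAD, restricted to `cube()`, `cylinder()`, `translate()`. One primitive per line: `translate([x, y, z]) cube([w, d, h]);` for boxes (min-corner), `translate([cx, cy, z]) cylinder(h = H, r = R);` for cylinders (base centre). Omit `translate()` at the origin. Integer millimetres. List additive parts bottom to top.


translate([120, 120, 0]) cylinder(h = 120, r = 120);
translate([120, 120, 120]) cylinder(h = 100, r = 60);
translate([80, 80, 220]) cube([80, 80, 60]);


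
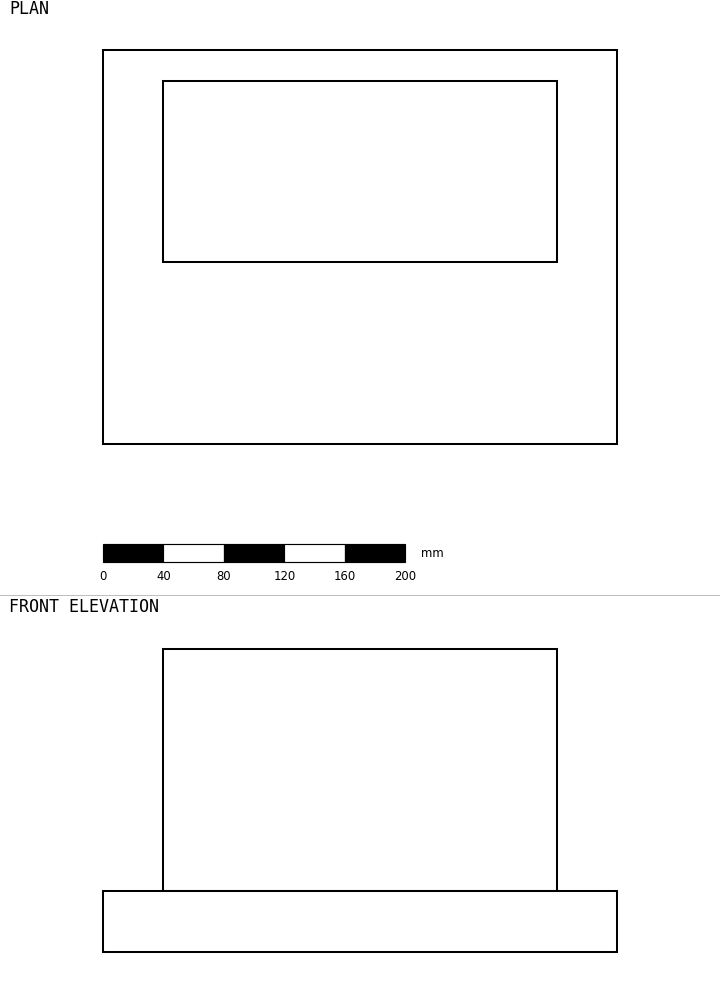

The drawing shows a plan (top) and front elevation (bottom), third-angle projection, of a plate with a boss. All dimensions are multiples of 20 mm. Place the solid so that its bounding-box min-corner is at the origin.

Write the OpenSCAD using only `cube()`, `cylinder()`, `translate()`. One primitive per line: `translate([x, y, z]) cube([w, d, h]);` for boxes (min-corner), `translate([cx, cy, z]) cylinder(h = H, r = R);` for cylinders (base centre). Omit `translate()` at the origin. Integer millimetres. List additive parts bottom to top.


cube([340, 260, 40]);
translate([40, 120, 40]) cube([260, 120, 160]);
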